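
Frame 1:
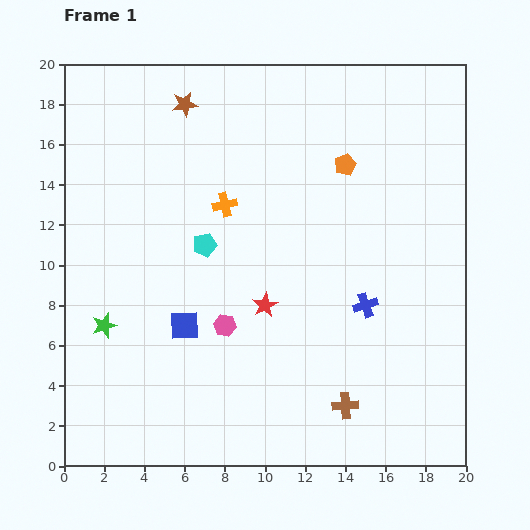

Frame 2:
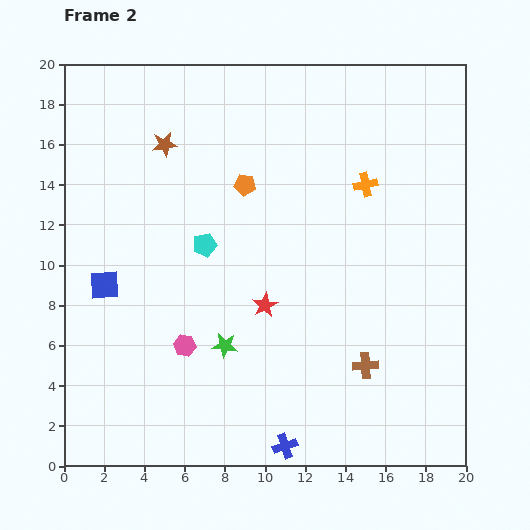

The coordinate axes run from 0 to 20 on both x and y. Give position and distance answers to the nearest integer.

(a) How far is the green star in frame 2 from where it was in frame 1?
6

The green star moved from (2, 7) to (8, 6), a distance of √(6² + 1²) ≈ 6.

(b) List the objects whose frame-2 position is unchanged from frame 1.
the cyan pentagon, the red star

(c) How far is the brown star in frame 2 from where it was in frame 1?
2

The brown star moved from (6, 18) to (5, 16), a distance of √(1² + 2²) ≈ 2.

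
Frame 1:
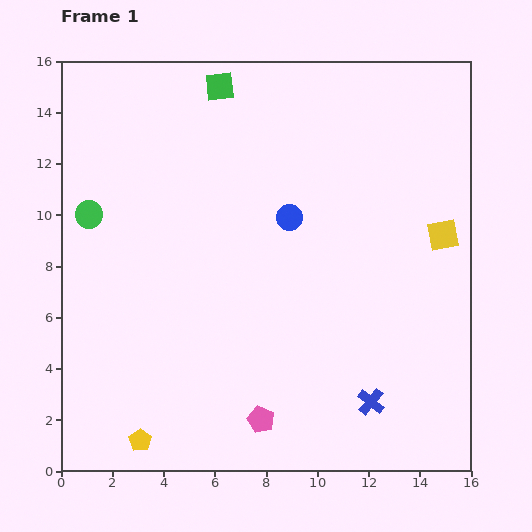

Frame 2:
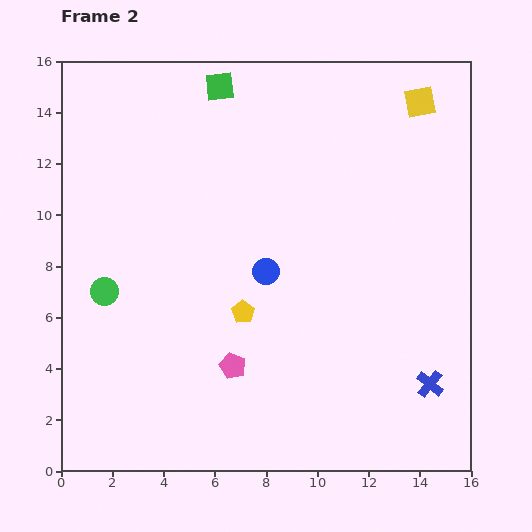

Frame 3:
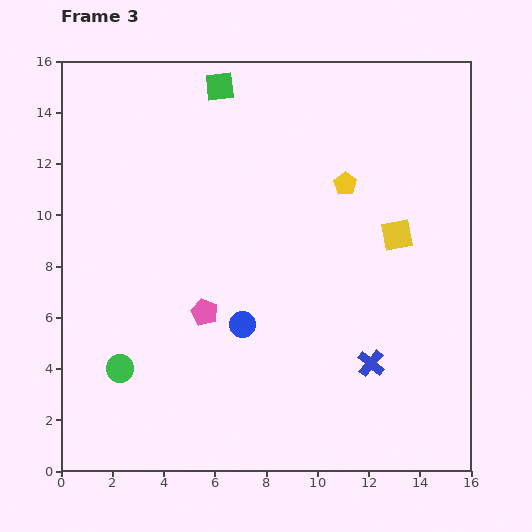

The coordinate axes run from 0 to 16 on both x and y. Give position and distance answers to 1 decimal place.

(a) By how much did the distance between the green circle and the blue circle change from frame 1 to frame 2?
-1.4

Distance in frame 1: 7.8. Distance in frame 2: 6.4.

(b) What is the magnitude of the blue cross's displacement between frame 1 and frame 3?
1.5

The blue cross moved from (12.1, 2.7) to (12.1, 4.2), a distance of √(0.0² + 1.5²) ≈ 1.5.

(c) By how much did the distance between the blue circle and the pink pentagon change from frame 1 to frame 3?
-6.4

Distance in frame 1: 8.0. Distance in frame 3: 1.6.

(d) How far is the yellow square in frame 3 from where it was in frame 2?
5.3

The yellow square moved from (14.0, 14.4) to (13.1, 9.2), a distance of √(0.9² + 5.2²) ≈ 5.3.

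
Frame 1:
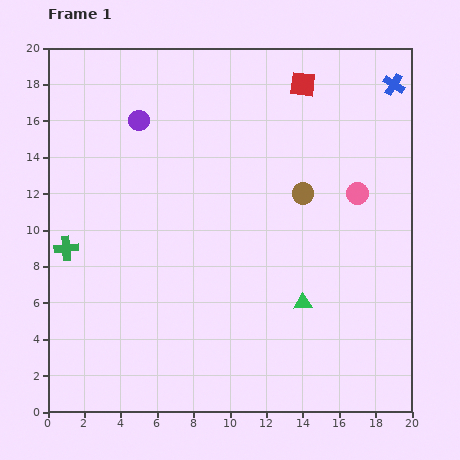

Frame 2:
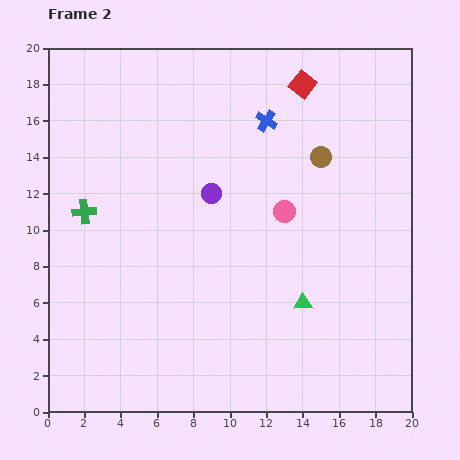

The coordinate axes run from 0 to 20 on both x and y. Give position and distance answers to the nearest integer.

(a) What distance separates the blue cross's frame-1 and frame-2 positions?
7

The blue cross moved from (19, 18) to (12, 16), a distance of √(7² + 2²) ≈ 7.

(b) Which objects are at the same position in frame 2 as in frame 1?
the green triangle, the red square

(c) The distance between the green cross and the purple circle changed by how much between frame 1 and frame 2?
-1

Distance in frame 1: 8. Distance in frame 2: 7.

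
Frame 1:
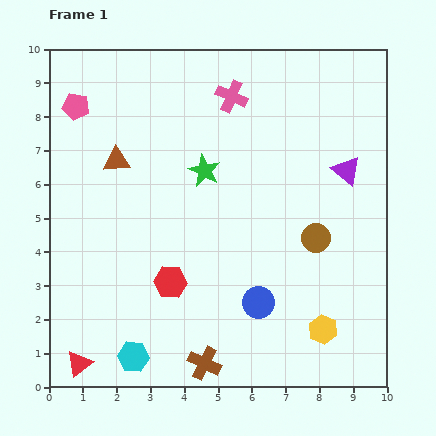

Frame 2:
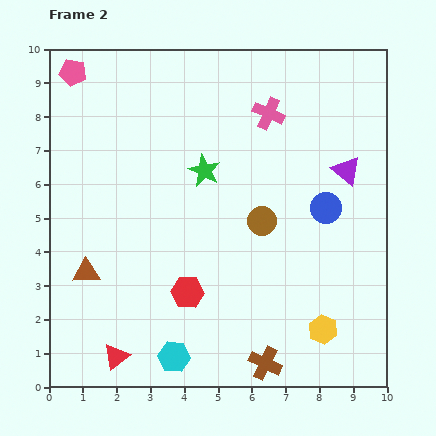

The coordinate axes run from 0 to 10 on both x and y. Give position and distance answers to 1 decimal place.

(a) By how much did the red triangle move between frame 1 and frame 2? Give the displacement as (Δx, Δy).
(1.1, 0.2)

The red triangle was at (0.9, 0.7) in frame 1 and (2.0, 0.9) in frame 2.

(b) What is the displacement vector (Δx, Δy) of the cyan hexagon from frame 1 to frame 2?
(1.2, 0.0)

The cyan hexagon was at (2.5, 0.9) in frame 1 and (3.7, 0.9) in frame 2.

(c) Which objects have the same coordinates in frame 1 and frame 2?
the yellow hexagon, the purple triangle, the green star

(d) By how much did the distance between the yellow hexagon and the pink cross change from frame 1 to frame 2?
-0.8

Distance in frame 1: 7.4. Distance in frame 2: 6.6.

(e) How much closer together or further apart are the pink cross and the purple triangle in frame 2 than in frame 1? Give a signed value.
-1.1

Distance in frame 1: 4.0. Distance in frame 2: 2.9.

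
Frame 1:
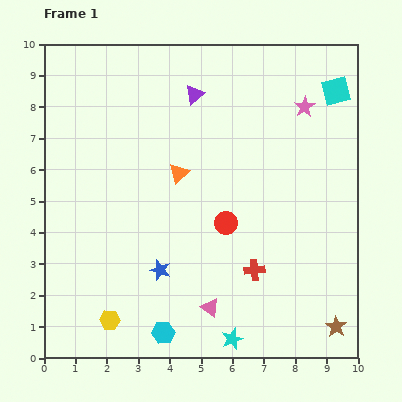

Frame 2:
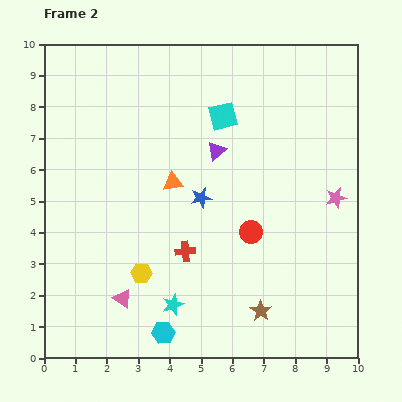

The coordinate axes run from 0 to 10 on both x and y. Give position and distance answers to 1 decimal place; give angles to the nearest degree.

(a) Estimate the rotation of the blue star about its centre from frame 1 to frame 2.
29° counter-clockwise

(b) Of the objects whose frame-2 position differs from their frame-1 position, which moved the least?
the orange triangle

(moved 0.4)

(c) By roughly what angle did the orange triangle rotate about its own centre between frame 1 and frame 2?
37° clockwise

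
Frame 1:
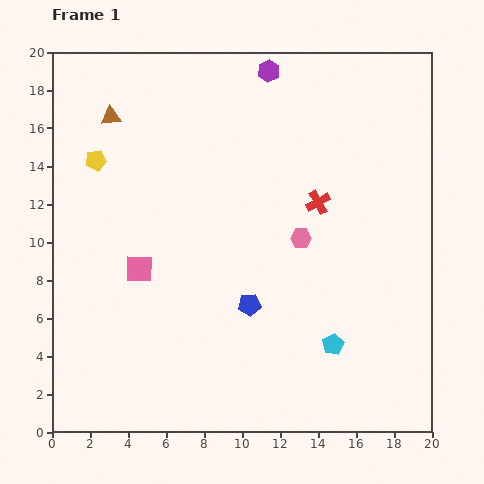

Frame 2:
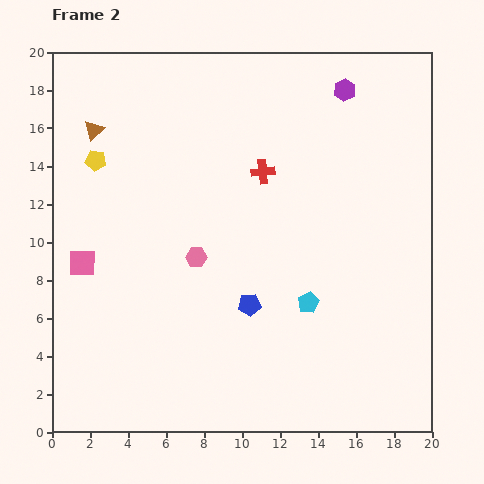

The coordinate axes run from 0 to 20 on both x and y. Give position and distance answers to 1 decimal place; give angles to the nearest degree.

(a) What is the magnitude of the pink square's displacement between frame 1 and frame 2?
3.0

The pink square moved from (4.6, 8.6) to (1.6, 8.9), a distance of √(3.0² + 0.3²) ≈ 3.0.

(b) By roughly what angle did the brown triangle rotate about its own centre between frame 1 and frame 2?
39° counter-clockwise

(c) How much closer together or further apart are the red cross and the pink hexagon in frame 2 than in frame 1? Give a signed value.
+3.6

Distance in frame 1: 2.1. Distance in frame 2: 5.7.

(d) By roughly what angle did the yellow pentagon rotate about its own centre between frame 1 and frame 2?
20° clockwise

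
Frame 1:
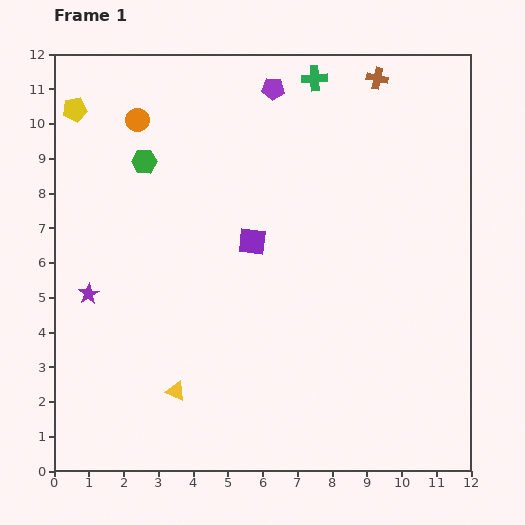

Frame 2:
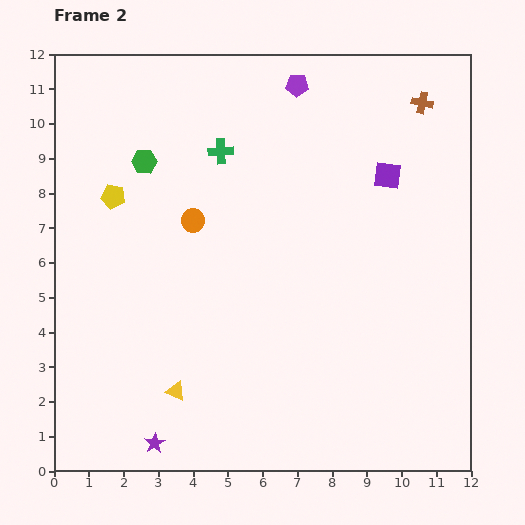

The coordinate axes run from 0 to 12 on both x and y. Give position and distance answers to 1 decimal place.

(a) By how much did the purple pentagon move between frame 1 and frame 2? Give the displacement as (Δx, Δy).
(0.7, 0.1)

The purple pentagon was at (6.3, 11.0) in frame 1 and (7.0, 11.1) in frame 2.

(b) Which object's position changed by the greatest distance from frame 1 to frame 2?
the purple star

(moved 4.7; next 4.3)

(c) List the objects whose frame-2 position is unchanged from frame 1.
the green hexagon, the yellow triangle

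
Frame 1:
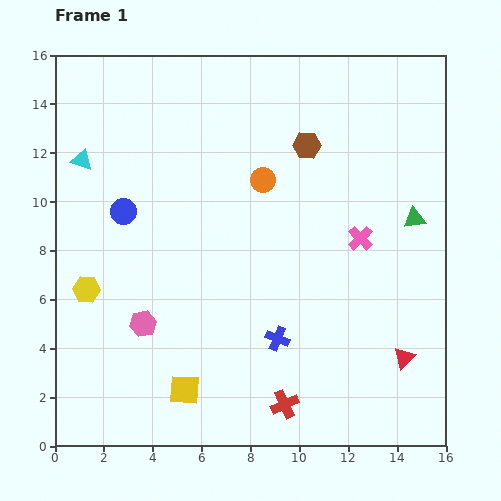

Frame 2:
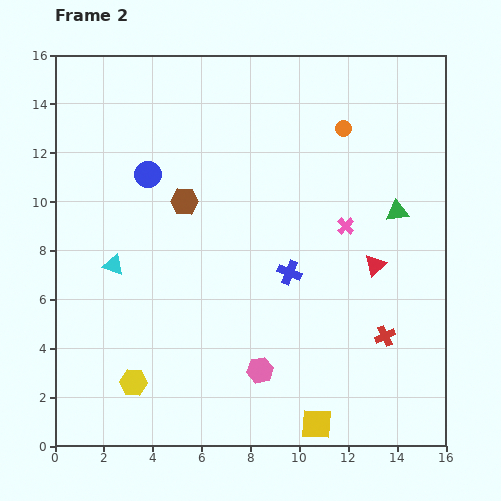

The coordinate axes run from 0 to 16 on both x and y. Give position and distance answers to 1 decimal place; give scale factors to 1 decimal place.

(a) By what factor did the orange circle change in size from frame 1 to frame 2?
0.7×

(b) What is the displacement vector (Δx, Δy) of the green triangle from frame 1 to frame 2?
(-0.7, 0.3)

The green triangle was at (14.7, 9.3) in frame 1 and (14.0, 9.6) in frame 2.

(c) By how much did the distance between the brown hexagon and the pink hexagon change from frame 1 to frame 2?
-2.3

Distance in frame 1: 9.9. Distance in frame 2: 7.6.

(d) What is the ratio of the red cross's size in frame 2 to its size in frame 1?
0.7×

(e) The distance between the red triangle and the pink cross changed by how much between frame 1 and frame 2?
-3.2

Distance in frame 1: 5.2. Distance in frame 2: 2.0.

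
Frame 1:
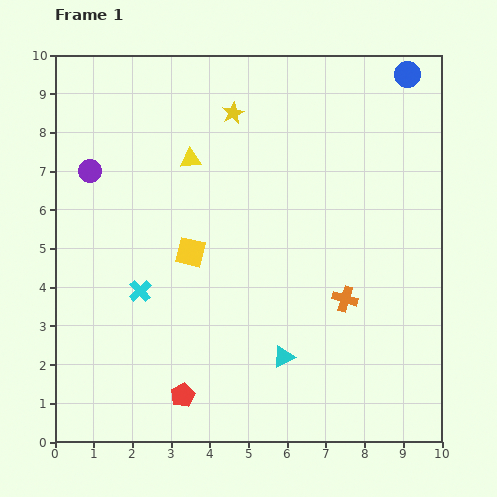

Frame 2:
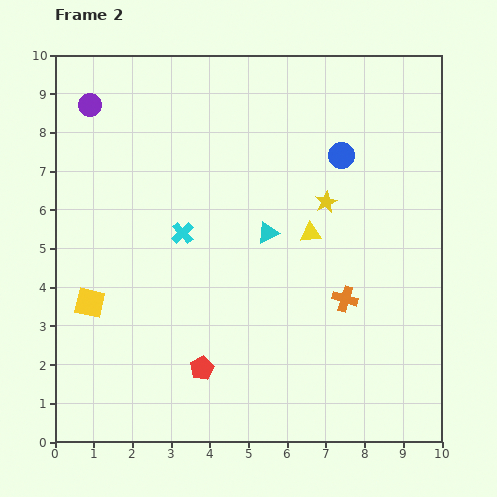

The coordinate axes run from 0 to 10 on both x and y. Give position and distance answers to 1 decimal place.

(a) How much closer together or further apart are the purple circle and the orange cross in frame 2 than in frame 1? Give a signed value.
+0.9

Distance in frame 1: 7.4. Distance in frame 2: 8.3.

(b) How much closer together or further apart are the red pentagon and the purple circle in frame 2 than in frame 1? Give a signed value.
+1.1

Distance in frame 1: 6.3. Distance in frame 2: 7.4.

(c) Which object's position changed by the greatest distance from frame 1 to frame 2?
the yellow triangle

(moved 3.6; next 3.3)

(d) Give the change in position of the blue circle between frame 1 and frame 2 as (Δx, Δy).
(-1.7, -2.1)

The blue circle was at (9.1, 9.5) in frame 1 and (7.4, 7.4) in frame 2.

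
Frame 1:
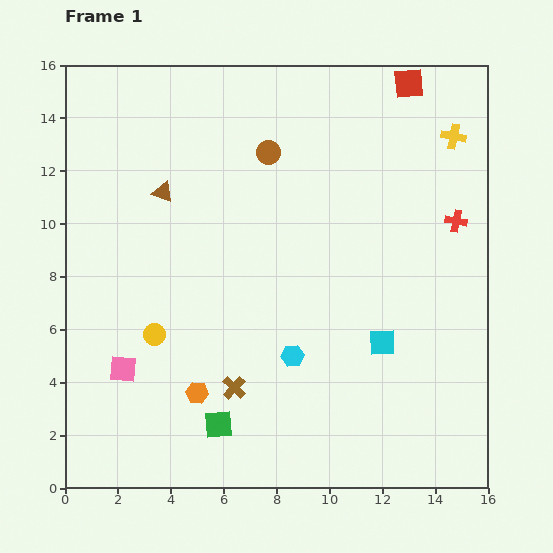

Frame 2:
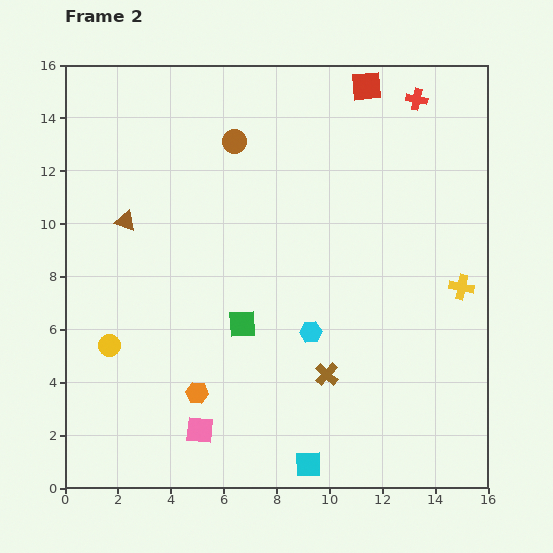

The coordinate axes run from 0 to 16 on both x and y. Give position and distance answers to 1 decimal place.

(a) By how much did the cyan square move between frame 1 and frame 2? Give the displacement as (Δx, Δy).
(-2.8, -4.6)

The cyan square was at (12.0, 5.5) in frame 1 and (9.2, 0.9) in frame 2.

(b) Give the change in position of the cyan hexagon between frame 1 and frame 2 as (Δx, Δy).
(0.7, 0.9)

The cyan hexagon was at (8.6, 5.0) in frame 1 and (9.3, 5.9) in frame 2.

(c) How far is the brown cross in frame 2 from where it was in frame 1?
3.5

The brown cross moved from (6.4, 3.8) to (9.9, 4.3), a distance of √(3.5² + 0.5²) ≈ 3.5.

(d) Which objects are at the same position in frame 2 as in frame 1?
the orange hexagon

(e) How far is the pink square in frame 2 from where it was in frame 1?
3.7

The pink square moved from (2.2, 4.5) to (5.1, 2.2), a distance of √(2.9² + 2.3²) ≈ 3.7.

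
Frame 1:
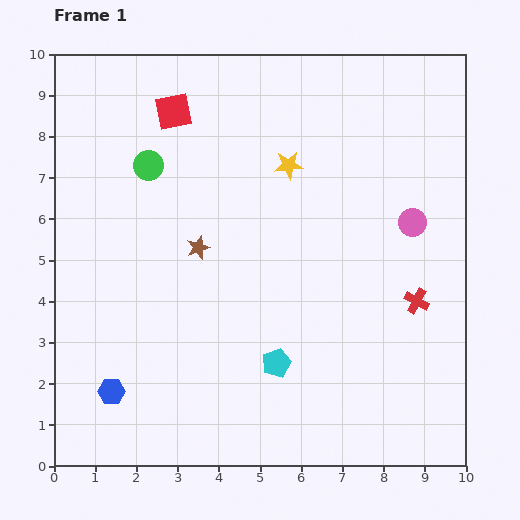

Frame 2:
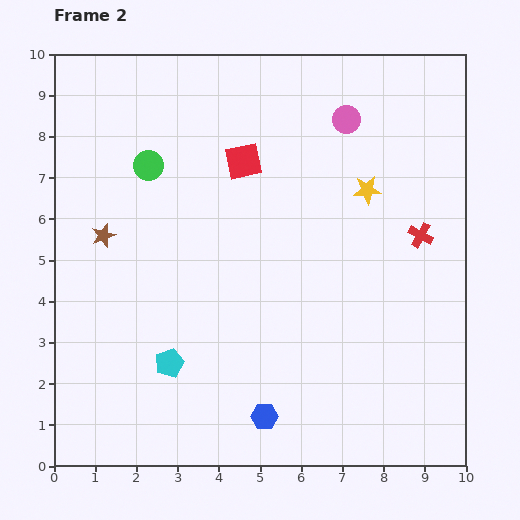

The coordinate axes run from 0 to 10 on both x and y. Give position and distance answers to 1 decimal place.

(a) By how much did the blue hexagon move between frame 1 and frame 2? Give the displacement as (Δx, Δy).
(3.7, -0.6)

The blue hexagon was at (1.4, 1.8) in frame 1 and (5.1, 1.2) in frame 2.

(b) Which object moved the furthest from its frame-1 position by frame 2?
the blue hexagon

(moved 3.7; next 3.0)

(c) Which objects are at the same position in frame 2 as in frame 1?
the green circle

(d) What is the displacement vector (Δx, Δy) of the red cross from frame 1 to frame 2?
(0.1, 1.6)

The red cross was at (8.8, 4.0) in frame 1 and (8.9, 5.6) in frame 2.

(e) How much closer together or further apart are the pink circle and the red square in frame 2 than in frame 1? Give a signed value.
-3.7

Distance in frame 1: 6.4. Distance in frame 2: 2.7.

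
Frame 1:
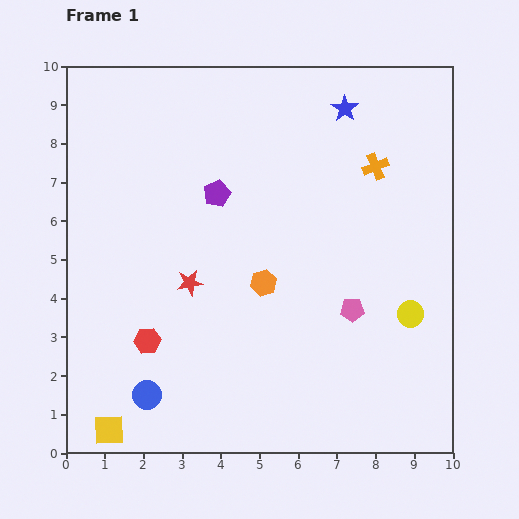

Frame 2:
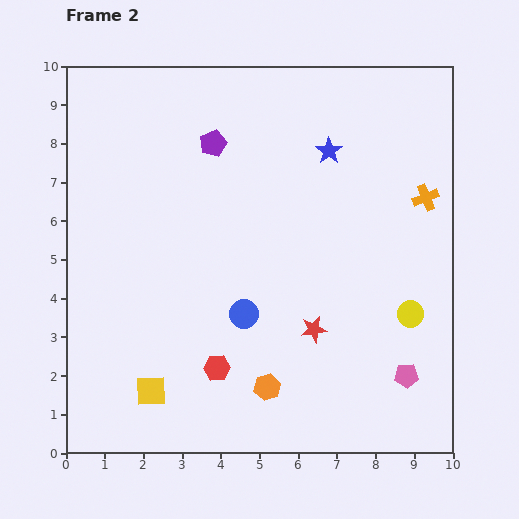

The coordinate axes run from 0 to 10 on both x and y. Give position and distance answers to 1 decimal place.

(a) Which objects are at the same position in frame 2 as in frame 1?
the yellow circle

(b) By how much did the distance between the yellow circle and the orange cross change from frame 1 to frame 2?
-0.9

Distance in frame 1: 3.9. Distance in frame 2: 3.0.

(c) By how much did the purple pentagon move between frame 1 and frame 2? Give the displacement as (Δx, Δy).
(-0.1, 1.3)

The purple pentagon was at (3.9, 6.7) in frame 1 and (3.8, 8.0) in frame 2.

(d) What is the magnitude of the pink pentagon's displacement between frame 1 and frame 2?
2.2

The pink pentagon moved from (7.4, 3.7) to (8.8, 2.0), a distance of √(1.4² + 1.7²) ≈ 2.2.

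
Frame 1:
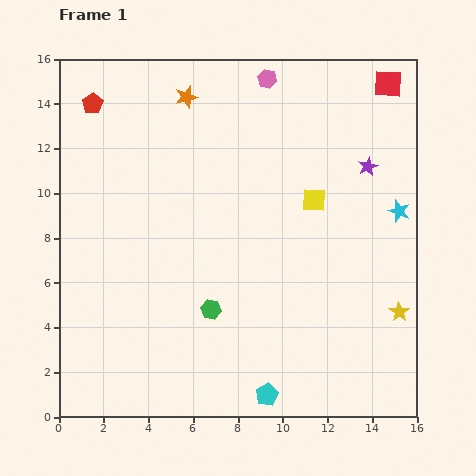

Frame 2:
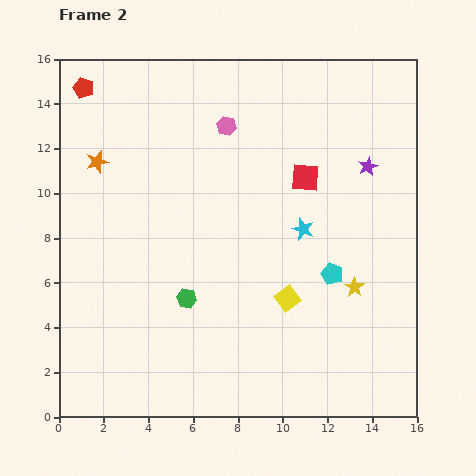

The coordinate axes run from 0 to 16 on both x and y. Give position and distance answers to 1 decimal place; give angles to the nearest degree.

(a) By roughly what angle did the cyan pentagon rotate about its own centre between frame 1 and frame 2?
23° counter-clockwise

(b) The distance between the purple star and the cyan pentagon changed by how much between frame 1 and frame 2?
-6.0

Distance in frame 1: 11.1. Distance in frame 2: 5.1.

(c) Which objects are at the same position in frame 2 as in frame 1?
the purple star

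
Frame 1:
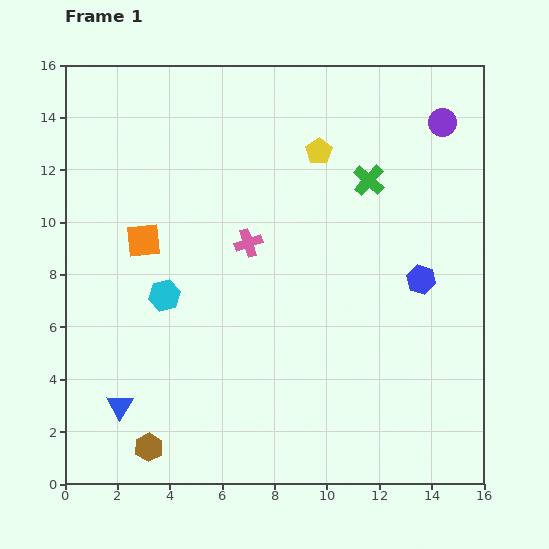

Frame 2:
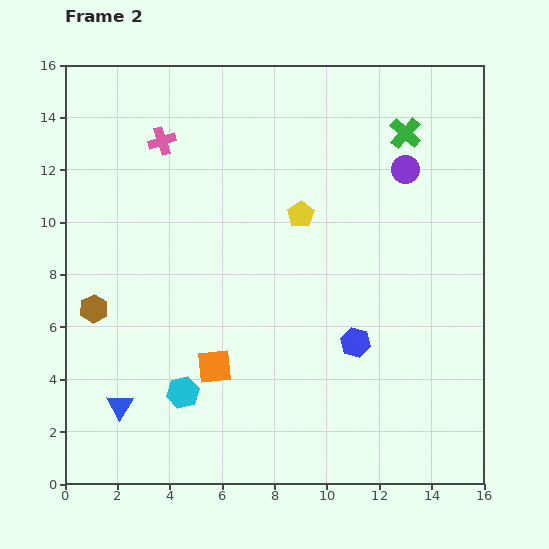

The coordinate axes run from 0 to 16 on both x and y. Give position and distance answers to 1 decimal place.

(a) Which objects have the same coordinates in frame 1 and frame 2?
the blue triangle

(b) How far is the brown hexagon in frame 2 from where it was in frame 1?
5.7

The brown hexagon moved from (3.2, 1.4) to (1.1, 6.7), a distance of √(2.1² + 5.3²) ≈ 5.7.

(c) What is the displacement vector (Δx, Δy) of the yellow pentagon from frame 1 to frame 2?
(-0.7, -2.4)

The yellow pentagon was at (9.7, 12.7) in frame 1 and (9.0, 10.3) in frame 2.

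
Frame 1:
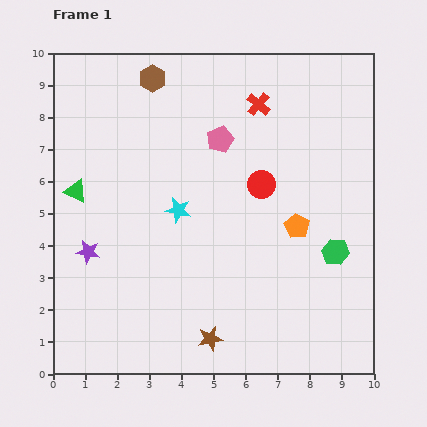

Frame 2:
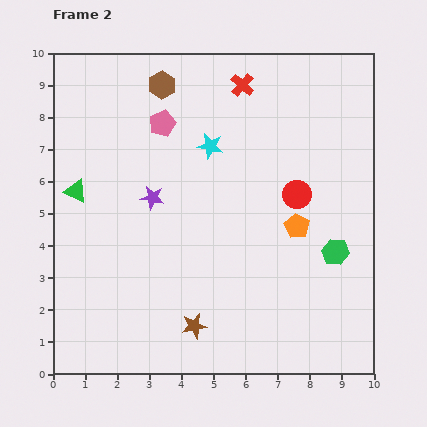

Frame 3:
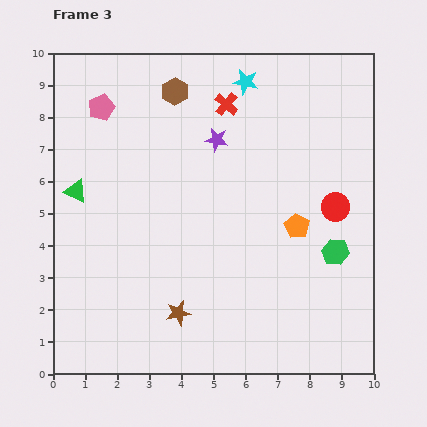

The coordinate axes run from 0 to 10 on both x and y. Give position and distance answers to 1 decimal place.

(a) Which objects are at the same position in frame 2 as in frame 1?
the green triangle, the green hexagon, the orange pentagon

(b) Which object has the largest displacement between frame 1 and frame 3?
the purple star

(moved 5.3; next 4.5)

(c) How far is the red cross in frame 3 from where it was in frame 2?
0.8

The red cross moved from (5.9, 9.0) to (5.4, 8.4), a distance of √(0.5² + 0.6²) ≈ 0.8.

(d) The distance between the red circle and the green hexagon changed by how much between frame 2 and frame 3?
-0.8

Distance in frame 2: 2.2. Distance in frame 3: 1.4.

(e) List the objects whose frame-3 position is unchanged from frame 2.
the green triangle, the green hexagon, the orange pentagon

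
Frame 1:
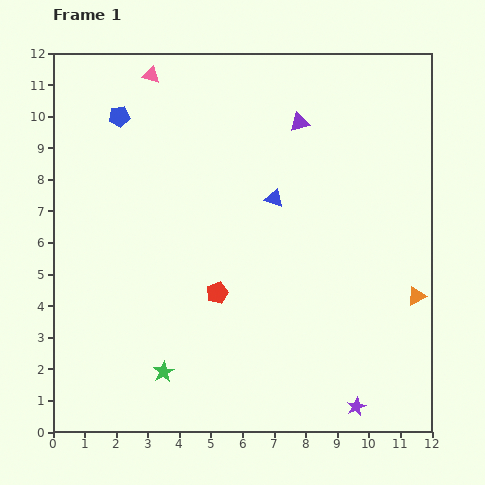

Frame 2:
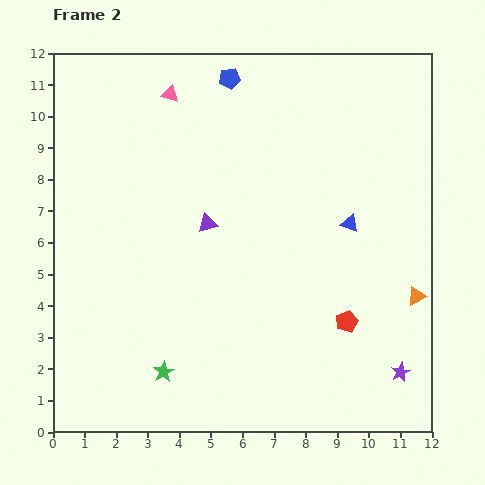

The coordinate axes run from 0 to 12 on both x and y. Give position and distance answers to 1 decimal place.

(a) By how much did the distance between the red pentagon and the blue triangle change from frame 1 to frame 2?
-0.4

Distance in frame 1: 3.5. Distance in frame 2: 3.1.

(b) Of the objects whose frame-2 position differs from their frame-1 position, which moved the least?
the pink triangle

(moved 0.8)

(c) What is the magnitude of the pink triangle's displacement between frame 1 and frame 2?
0.8

The pink triangle moved from (3.1, 11.3) to (3.7, 10.7), a distance of √(0.6² + 0.6²) ≈ 0.8.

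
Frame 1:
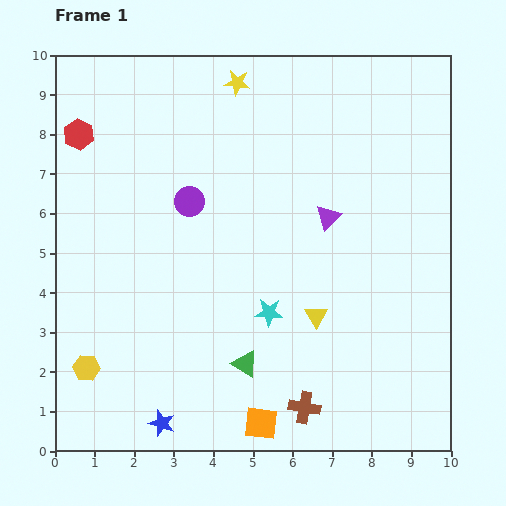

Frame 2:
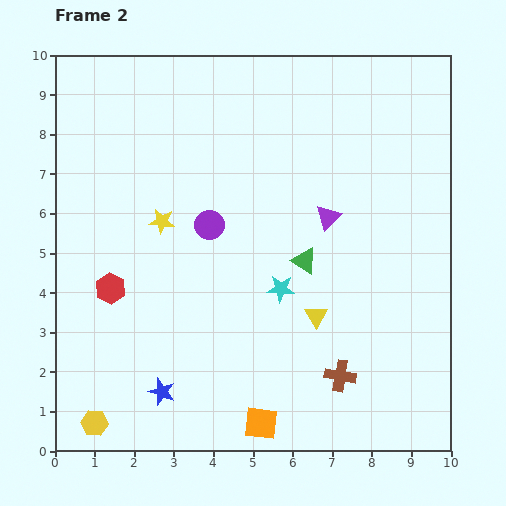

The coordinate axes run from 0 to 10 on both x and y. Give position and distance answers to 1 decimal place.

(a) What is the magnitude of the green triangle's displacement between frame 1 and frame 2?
3.0

The green triangle moved from (4.8, 2.2) to (6.3, 4.8), a distance of √(1.5² + 2.6²) ≈ 3.0.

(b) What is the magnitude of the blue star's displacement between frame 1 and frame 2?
0.8

The blue star moved from (2.7, 0.7) to (2.7, 1.5), a distance of √(0.0² + 0.8²) ≈ 0.8.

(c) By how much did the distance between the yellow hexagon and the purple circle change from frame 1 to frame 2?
+0.9

Distance in frame 1: 4.9. Distance in frame 2: 5.8.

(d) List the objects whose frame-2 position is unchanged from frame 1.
the orange square, the yellow triangle, the purple triangle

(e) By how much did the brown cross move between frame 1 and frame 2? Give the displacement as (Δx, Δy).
(0.9, 0.8)

The brown cross was at (6.3, 1.1) in frame 1 and (7.2, 1.9) in frame 2.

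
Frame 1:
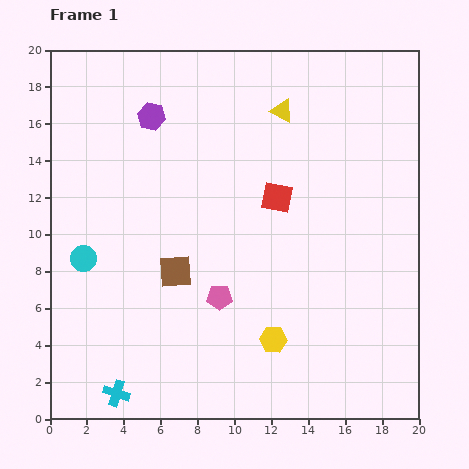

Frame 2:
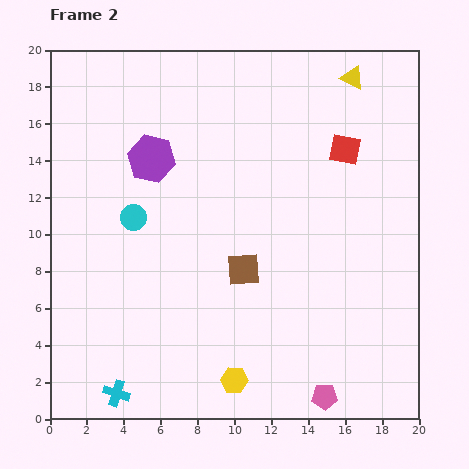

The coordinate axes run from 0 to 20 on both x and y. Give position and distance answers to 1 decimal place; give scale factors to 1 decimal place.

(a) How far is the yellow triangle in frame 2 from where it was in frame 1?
4.2

The yellow triangle moved from (12.6, 16.7) to (16.4, 18.5), a distance of √(3.8² + 1.8²) ≈ 4.2.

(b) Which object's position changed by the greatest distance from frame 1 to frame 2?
the pink pentagon

(moved 7.9; next 4.5)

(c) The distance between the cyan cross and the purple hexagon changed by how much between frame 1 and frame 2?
-2.3

Distance in frame 1: 15.1. Distance in frame 2: 12.8.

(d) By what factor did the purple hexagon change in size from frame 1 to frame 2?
1.7×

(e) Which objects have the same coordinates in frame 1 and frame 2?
the cyan cross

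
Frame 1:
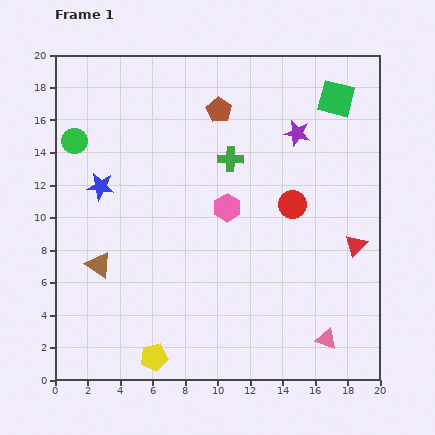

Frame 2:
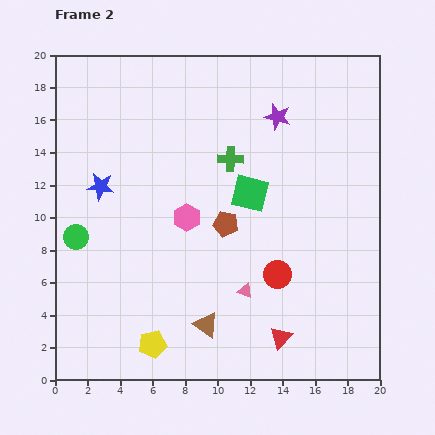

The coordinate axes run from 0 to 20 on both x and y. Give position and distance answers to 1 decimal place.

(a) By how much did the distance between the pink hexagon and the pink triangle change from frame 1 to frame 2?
-4.3

Distance in frame 1: 10.1. Distance in frame 2: 5.8.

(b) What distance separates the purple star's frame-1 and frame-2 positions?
1.6

The purple star moved from (14.9, 15.2) to (13.7, 16.2), a distance of √(1.2² + 1.0²) ≈ 1.6.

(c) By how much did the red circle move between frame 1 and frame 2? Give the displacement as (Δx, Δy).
(-0.9, -4.3)

The red circle was at (14.6, 10.8) in frame 1 and (13.7, 6.5) in frame 2.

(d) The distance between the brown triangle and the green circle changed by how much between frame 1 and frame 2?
+2.0

Distance in frame 1: 7.7. Distance in frame 2: 9.7.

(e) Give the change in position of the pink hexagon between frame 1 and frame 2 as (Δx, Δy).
(-2.5, -0.6)

The pink hexagon was at (10.6, 10.6) in frame 1 and (8.1, 10.0) in frame 2.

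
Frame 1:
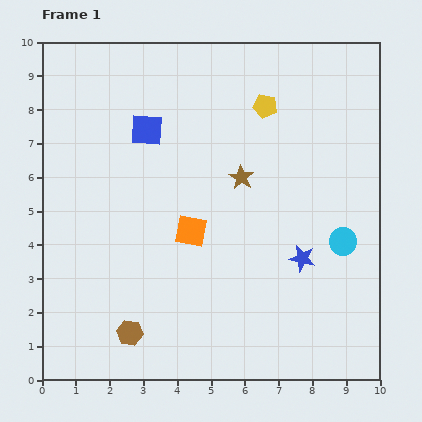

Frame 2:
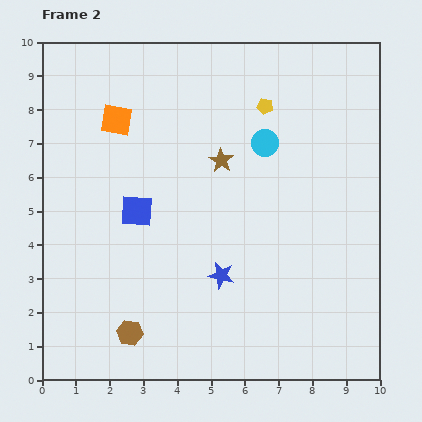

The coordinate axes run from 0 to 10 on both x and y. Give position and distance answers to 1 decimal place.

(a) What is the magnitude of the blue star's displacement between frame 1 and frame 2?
2.5

The blue star moved from (7.7, 3.6) to (5.3, 3.1), a distance of √(2.4² + 0.5²) ≈ 2.5.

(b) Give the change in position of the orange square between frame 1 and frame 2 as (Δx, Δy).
(-2.2, 3.3)

The orange square was at (4.4, 4.4) in frame 1 and (2.2, 7.7) in frame 2.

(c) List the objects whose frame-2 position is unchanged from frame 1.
the brown hexagon, the yellow pentagon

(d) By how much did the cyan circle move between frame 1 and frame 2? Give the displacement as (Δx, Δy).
(-2.3, 2.9)

The cyan circle was at (8.9, 4.1) in frame 1 and (6.6, 7.0) in frame 2.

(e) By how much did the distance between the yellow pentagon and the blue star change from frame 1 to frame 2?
+0.6

Distance in frame 1: 4.6. Distance in frame 2: 5.2.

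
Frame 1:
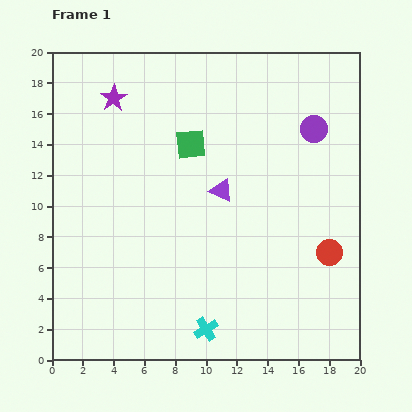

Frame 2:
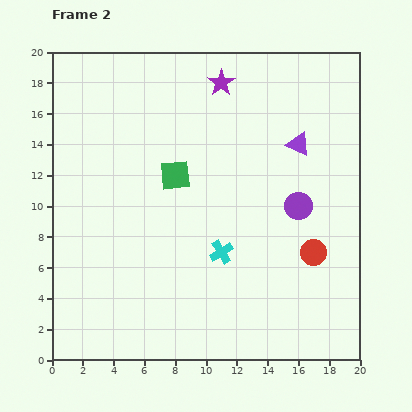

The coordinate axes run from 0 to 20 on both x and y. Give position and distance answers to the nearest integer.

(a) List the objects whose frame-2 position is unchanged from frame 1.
none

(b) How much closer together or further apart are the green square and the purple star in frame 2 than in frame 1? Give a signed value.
+1

Distance in frame 1: 6. Distance in frame 2: 7.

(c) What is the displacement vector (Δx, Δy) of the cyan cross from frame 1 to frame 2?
(1, 5)

The cyan cross was at (10, 2) in frame 1 and (11, 7) in frame 2.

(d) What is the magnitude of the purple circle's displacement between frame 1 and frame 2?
5

The purple circle moved from (17, 15) to (16, 10), a distance of √(1² + 5²) ≈ 5.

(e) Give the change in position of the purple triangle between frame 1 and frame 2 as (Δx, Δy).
(5, 3)

The purple triangle was at (11, 11) in frame 1 and (16, 14) in frame 2.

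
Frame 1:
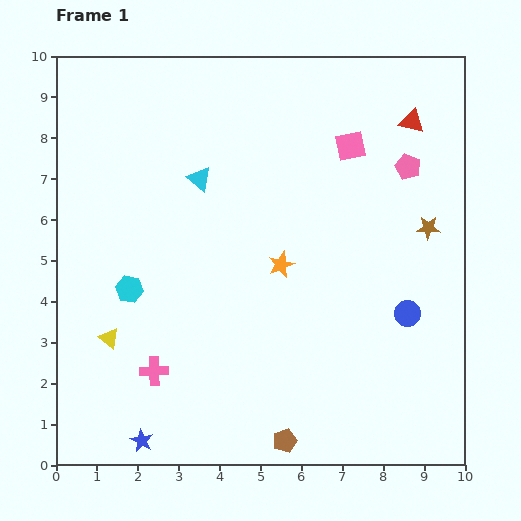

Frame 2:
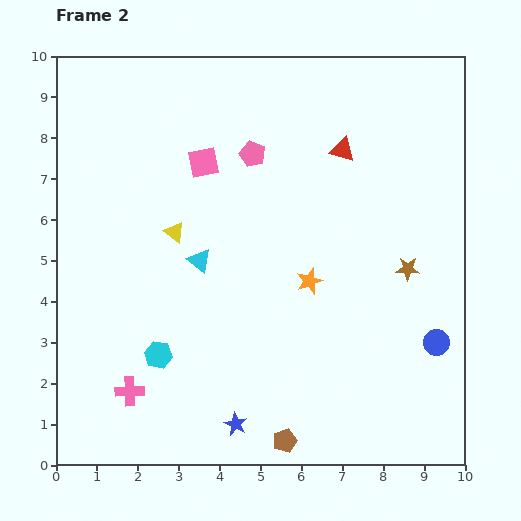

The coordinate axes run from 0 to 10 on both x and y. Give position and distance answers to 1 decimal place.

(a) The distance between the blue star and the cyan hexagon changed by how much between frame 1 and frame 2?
-1.2

Distance in frame 1: 3.7. Distance in frame 2: 2.5.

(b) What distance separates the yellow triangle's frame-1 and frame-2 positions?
3.1

The yellow triangle moved from (1.3, 3.1) to (2.9, 5.7), a distance of √(1.6² + 2.6²) ≈ 3.1.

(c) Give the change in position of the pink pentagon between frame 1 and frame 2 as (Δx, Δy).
(-3.8, 0.3)

The pink pentagon was at (8.6, 7.3) in frame 1 and (4.8, 7.6) in frame 2.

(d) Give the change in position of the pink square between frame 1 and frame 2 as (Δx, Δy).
(-3.6, -0.4)

The pink square was at (7.2, 7.8) in frame 1 and (3.6, 7.4) in frame 2.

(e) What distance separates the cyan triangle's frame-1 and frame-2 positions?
2.0

The cyan triangle moved from (3.5, 7.0) to (3.5, 5.0), a distance of √(0.0² + 2.0²) ≈ 2.0.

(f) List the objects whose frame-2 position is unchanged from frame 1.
the brown pentagon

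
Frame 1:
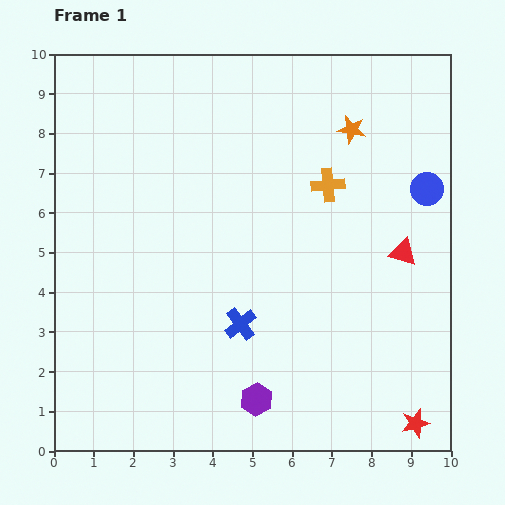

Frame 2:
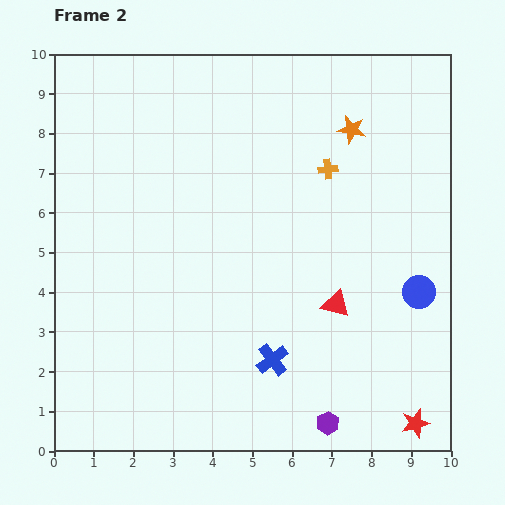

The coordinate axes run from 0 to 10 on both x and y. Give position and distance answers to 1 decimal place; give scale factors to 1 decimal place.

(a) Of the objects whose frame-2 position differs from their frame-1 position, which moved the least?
the orange cross

(moved 0.4)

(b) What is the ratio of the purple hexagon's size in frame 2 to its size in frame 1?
0.7×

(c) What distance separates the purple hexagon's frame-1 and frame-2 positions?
1.9

The purple hexagon moved from (5.1, 1.3) to (6.9, 0.7), a distance of √(1.8² + 0.6²) ≈ 1.9.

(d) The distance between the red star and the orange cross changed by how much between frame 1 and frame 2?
+0.4

Distance in frame 1: 6.4. Distance in frame 2: 6.8.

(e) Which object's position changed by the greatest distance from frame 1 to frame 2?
the blue circle

(moved 2.6; next 2.1)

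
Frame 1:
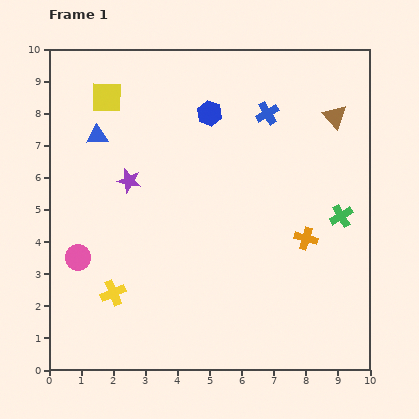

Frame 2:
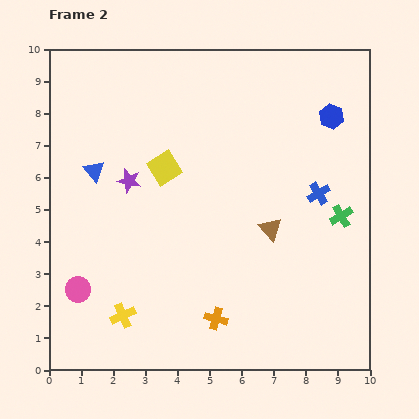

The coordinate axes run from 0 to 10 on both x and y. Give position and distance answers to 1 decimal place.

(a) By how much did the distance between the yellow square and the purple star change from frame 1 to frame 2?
-1.5

Distance in frame 1: 2.7. Distance in frame 2: 1.2.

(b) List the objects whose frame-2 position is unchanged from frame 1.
the purple star, the green cross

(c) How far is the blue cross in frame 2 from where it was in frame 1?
3.0

The blue cross moved from (6.8, 8.0) to (8.4, 5.5), a distance of √(1.6² + 2.5²) ≈ 3.0.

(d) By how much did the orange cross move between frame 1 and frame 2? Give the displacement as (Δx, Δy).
(-2.8, -2.5)

The orange cross was at (8.0, 4.1) in frame 1 and (5.2, 1.6) in frame 2.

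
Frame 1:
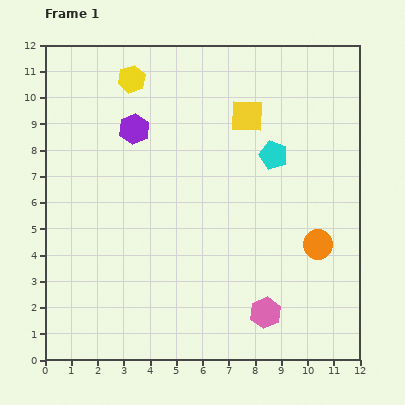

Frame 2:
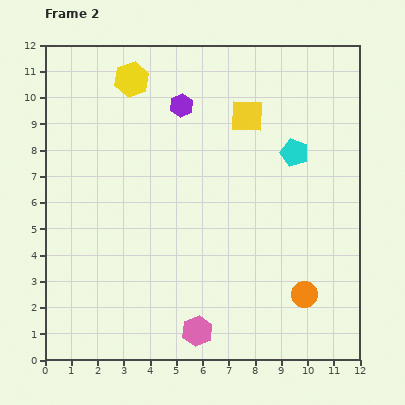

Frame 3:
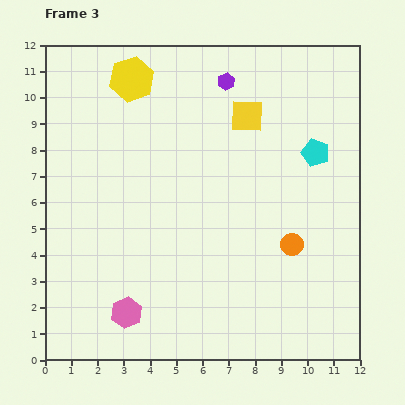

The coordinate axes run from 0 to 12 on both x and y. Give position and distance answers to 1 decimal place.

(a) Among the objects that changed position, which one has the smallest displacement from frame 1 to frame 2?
the cyan pentagon

(moved 0.8)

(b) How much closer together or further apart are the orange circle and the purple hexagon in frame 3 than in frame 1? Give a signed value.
-1.6

Distance in frame 1: 8.3. Distance in frame 3: 6.7.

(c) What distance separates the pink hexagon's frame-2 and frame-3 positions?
2.8

The pink hexagon moved from (5.8, 1.1) to (3.1, 1.8), a distance of √(2.7² + 0.7²) ≈ 2.8.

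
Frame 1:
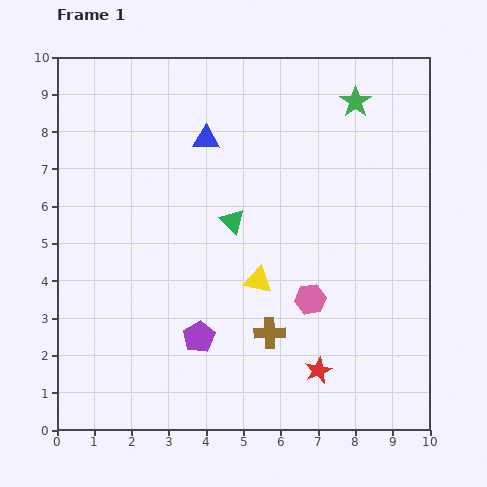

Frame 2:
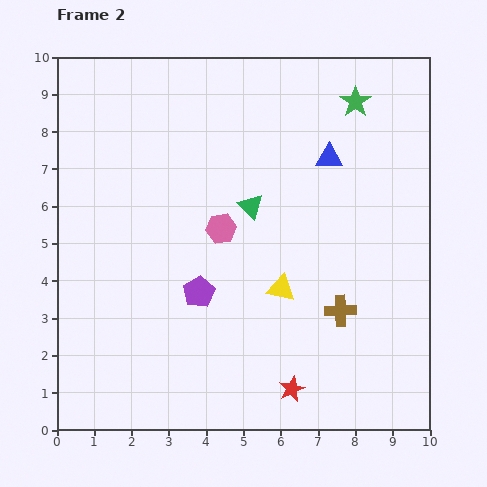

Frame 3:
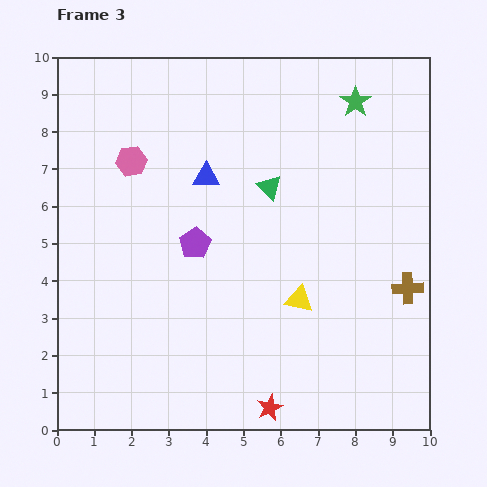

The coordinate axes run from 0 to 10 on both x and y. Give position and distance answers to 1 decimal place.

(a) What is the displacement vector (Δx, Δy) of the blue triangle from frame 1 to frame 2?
(3.3, -0.5)

The blue triangle was at (4.0, 7.8) in frame 1 and (7.3, 7.3) in frame 2.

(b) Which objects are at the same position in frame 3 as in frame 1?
the green star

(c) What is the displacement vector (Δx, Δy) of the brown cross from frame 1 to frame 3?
(3.7, 1.2)

The brown cross was at (5.7, 2.6) in frame 1 and (9.4, 3.8) in frame 3.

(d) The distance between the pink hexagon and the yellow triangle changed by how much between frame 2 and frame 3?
+3.5

Distance in frame 2: 2.3. Distance in frame 3: 5.8.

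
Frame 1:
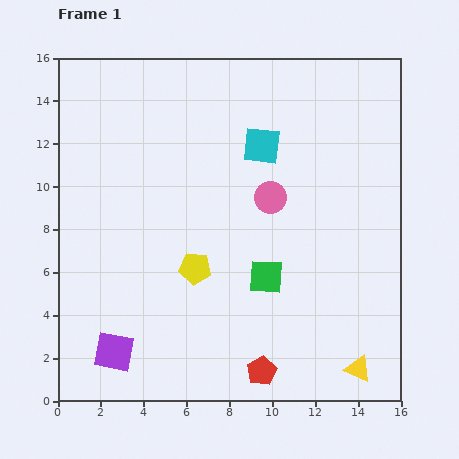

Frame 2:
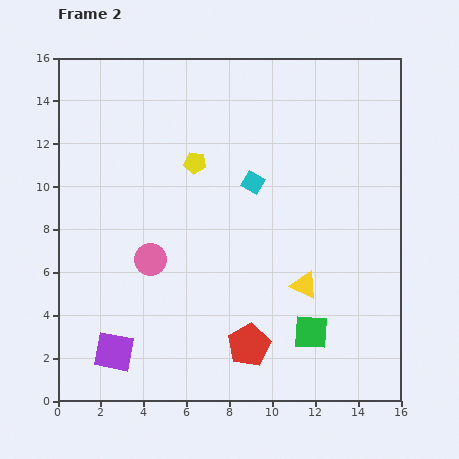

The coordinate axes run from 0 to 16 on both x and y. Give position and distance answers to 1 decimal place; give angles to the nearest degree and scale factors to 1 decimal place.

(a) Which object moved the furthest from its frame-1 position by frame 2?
the pink circle

(moved 6.3; next 4.9)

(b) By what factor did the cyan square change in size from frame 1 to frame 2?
0.6×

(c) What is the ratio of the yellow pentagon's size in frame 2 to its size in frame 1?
0.7×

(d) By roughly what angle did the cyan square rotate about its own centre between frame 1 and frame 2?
24° clockwise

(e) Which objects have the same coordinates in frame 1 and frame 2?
the purple square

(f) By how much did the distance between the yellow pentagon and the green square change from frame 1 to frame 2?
+6.3

Distance in frame 1: 3.3. Distance in frame 2: 9.6.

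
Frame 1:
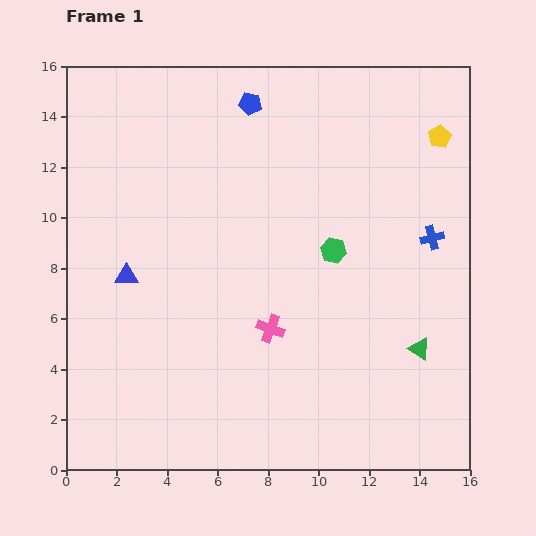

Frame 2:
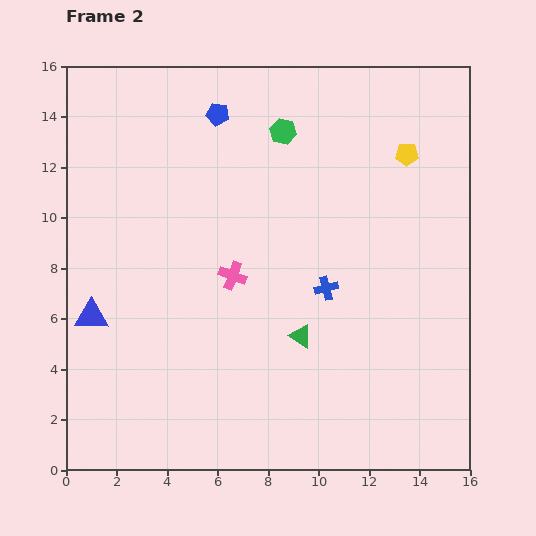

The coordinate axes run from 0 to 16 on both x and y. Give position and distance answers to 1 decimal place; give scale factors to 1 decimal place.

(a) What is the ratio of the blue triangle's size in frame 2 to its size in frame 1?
1.5×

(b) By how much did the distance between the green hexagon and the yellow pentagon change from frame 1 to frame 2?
-1.2

Distance in frame 1: 6.2. Distance in frame 2: 5.0.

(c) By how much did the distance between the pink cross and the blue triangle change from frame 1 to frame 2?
-0.3

Distance in frame 1: 6.1. Distance in frame 2: 5.8.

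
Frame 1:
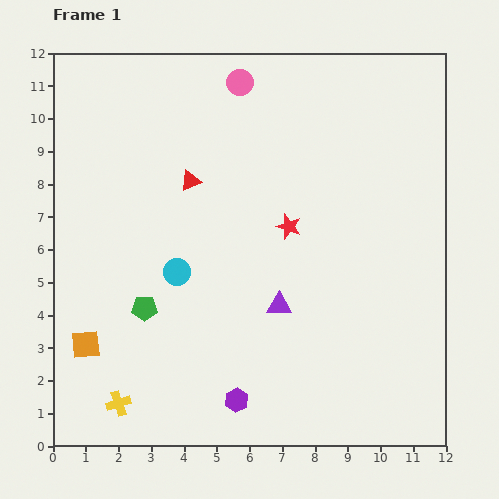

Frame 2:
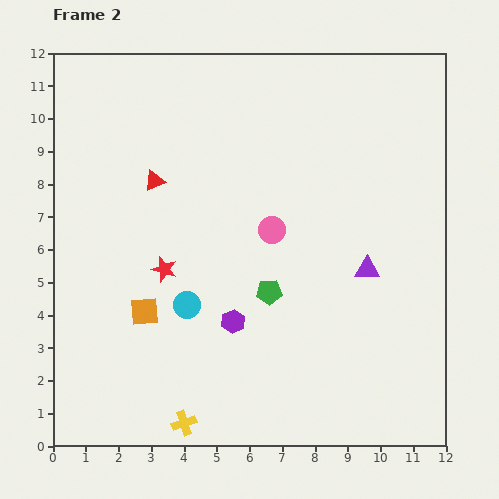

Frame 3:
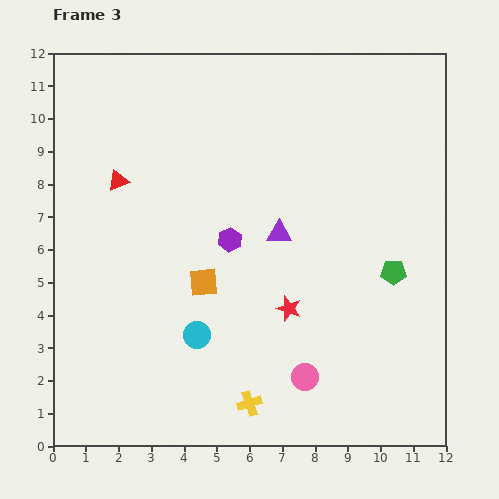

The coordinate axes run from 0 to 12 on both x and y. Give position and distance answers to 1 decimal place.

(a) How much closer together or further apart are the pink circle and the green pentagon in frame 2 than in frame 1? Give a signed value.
-5.6

Distance in frame 1: 7.5. Distance in frame 2: 1.9.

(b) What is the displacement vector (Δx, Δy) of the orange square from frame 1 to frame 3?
(3.6, 1.9)

The orange square was at (1.0, 3.1) in frame 1 and (4.6, 5.0) in frame 3.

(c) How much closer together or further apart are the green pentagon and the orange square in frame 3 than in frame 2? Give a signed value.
+2.0

Distance in frame 2: 3.8. Distance in frame 3: 5.8.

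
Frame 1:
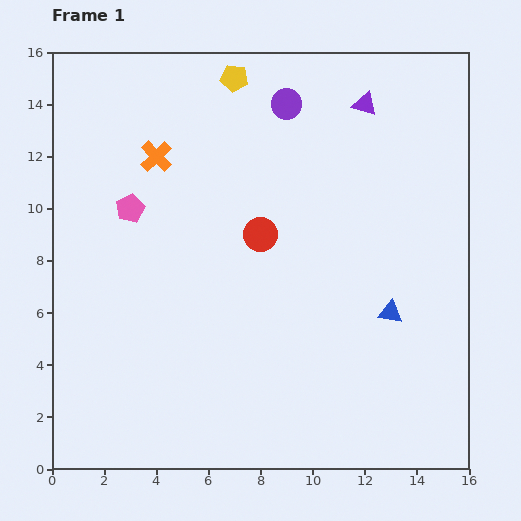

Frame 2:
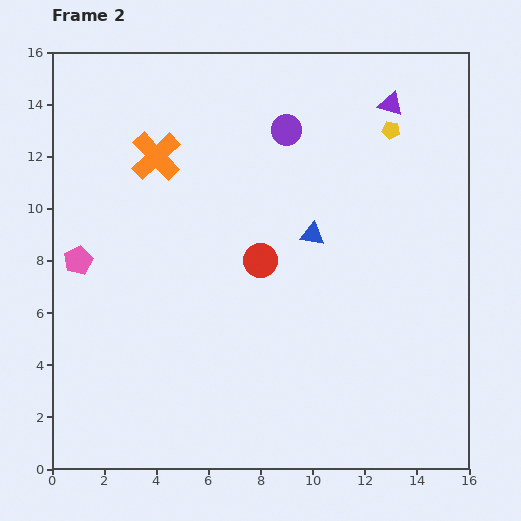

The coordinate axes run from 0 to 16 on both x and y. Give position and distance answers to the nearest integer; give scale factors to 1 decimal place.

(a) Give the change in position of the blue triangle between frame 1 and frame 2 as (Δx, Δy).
(-3, 3)

The blue triangle was at (13, 6) in frame 1 and (10, 9) in frame 2.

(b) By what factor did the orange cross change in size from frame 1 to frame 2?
1.6×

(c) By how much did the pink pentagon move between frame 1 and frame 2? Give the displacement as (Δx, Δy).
(-2, -2)

The pink pentagon was at (3, 10) in frame 1 and (1, 8) in frame 2.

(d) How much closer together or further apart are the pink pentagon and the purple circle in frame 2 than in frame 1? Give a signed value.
+2

Distance in frame 1: 7. Distance in frame 2: 9.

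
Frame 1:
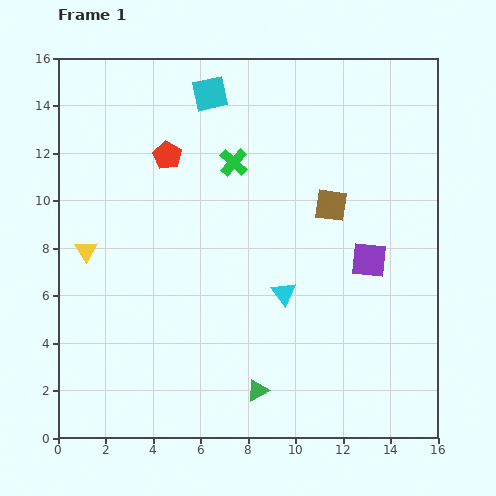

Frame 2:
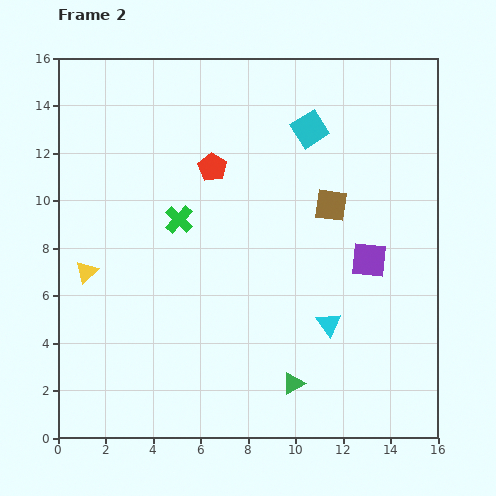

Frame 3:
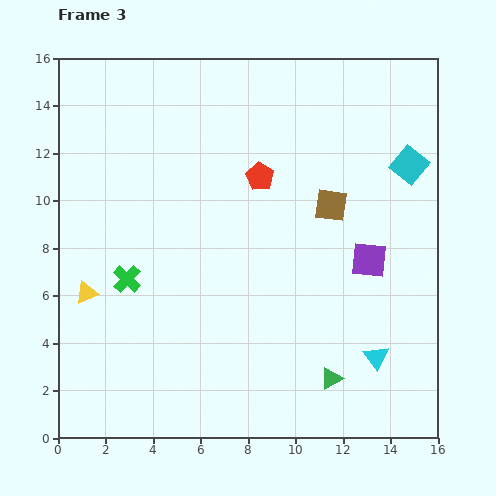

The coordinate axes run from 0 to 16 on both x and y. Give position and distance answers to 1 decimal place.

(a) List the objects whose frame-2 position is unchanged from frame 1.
the brown square, the purple square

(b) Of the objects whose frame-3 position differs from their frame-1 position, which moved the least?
the yellow triangle

(moved 1.8)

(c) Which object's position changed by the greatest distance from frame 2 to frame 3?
the cyan square

(moved 4.5; next 3.3)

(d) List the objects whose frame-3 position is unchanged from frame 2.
the brown square, the purple square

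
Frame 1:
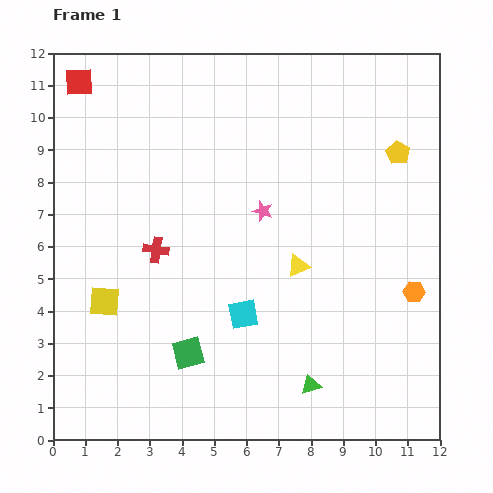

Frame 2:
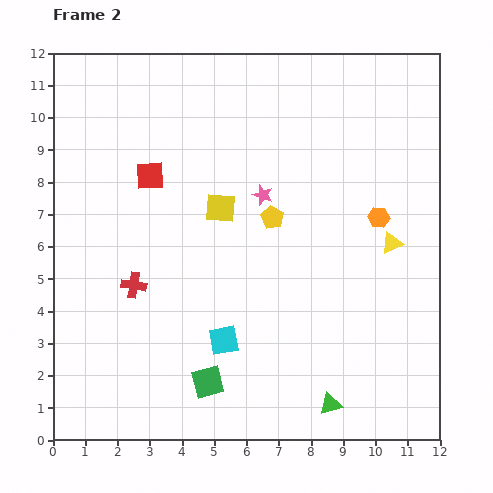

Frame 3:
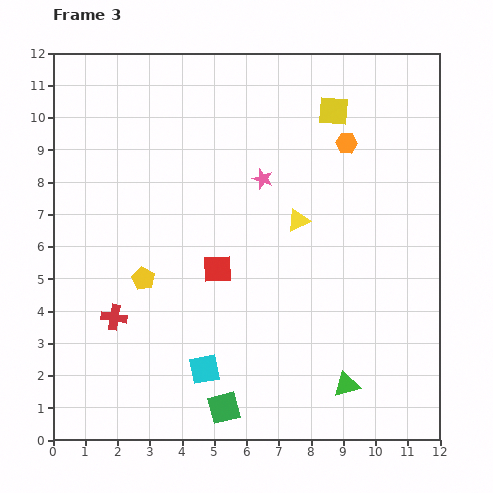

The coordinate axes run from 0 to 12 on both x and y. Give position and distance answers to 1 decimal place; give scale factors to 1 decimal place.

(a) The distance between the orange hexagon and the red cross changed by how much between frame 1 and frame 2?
-0.2

Distance in frame 1: 8.1. Distance in frame 2: 7.9.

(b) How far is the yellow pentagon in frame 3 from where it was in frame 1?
8.8

The yellow pentagon moved from (10.7, 8.9) to (2.8, 5.0), a distance of √(7.9² + 3.9²) ≈ 8.8.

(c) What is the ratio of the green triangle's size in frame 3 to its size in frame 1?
1.3×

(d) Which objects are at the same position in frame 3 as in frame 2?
none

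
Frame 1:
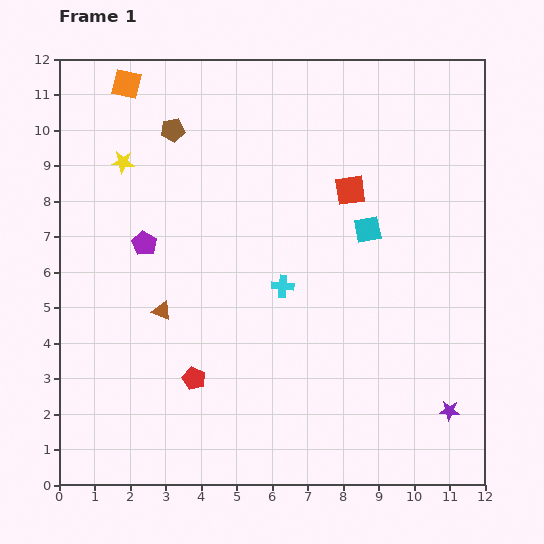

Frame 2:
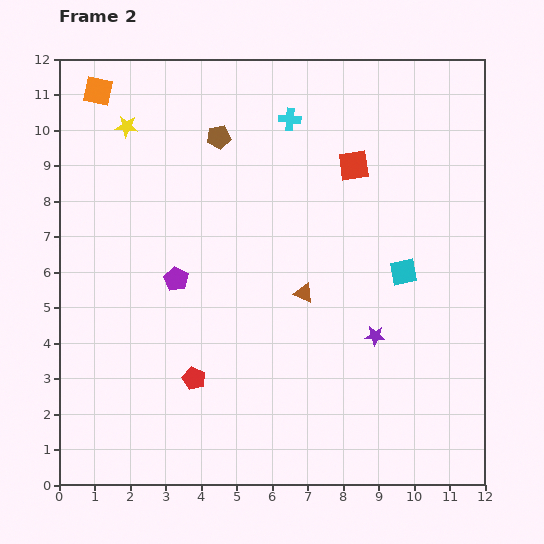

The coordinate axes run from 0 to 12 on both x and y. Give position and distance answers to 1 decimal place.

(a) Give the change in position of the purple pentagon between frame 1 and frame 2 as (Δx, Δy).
(0.9, -1.0)

The purple pentagon was at (2.4, 6.8) in frame 1 and (3.3, 5.8) in frame 2.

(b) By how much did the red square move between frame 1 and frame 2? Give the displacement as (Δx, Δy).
(0.1, 0.7)

The red square was at (8.2, 8.3) in frame 1 and (8.3, 9.0) in frame 2.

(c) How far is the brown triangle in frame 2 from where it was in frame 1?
4.0

The brown triangle moved from (2.9, 4.9) to (6.9, 5.4), a distance of √(4.0² + 0.5²) ≈ 4.0.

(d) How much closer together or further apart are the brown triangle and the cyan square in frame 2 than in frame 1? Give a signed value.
-3.3

Distance in frame 1: 6.2. Distance in frame 2: 2.9.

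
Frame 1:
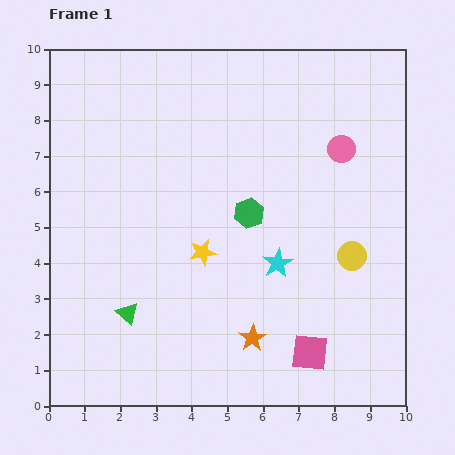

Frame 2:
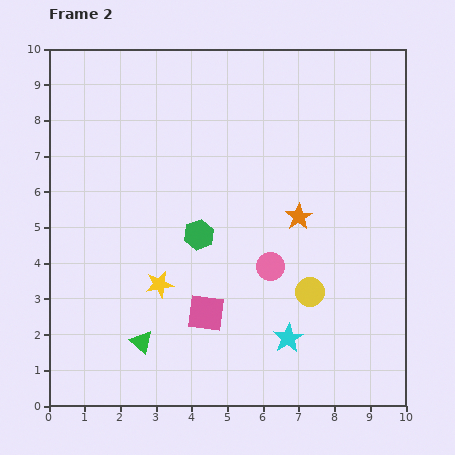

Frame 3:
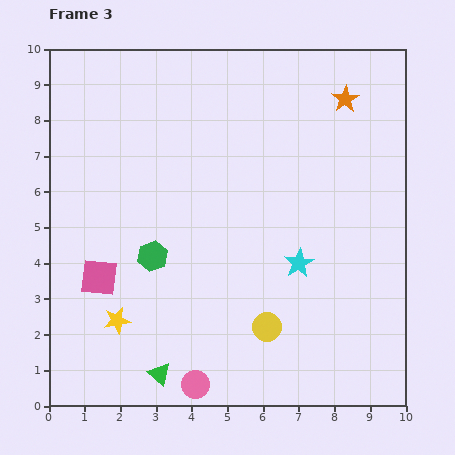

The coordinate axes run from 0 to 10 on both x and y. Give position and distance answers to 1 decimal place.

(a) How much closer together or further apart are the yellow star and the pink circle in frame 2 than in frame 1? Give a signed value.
-1.8

Distance in frame 1: 4.9. Distance in frame 2: 3.1.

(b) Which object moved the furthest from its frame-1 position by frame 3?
the pink circle

(moved 7.8; next 7.2)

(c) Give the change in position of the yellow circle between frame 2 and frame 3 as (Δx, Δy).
(-1.2, -1.0)

The yellow circle was at (7.3, 3.2) in frame 2 and (6.1, 2.2) in frame 3.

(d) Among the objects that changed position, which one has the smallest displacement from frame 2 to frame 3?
the green triangle

(moved 1.0)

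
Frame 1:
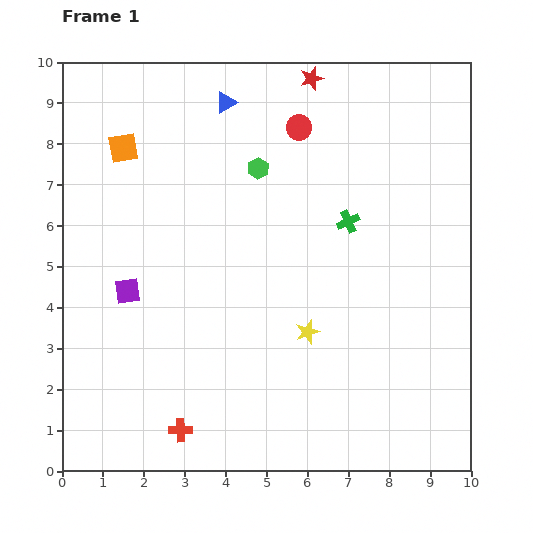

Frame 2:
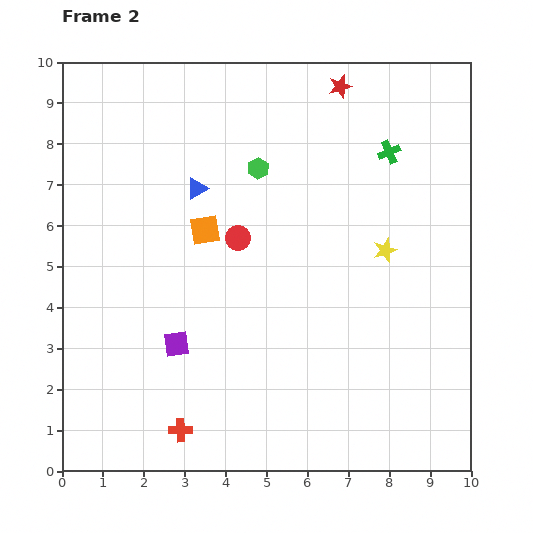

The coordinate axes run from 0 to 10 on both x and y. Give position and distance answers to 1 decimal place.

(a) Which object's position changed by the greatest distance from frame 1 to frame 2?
the red circle

(moved 3.1; next 2.8)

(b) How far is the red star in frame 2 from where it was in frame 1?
0.7

The red star moved from (6.1, 9.6) to (6.8, 9.4), a distance of √(0.7² + 0.2²) ≈ 0.7.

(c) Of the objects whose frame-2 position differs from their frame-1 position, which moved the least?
the red star

(moved 0.7)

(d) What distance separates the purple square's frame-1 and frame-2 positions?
1.8

The purple square moved from (1.6, 4.4) to (2.8, 3.1), a distance of √(1.2² + 1.3²) ≈ 1.8.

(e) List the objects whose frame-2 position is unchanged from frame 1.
the red cross, the green hexagon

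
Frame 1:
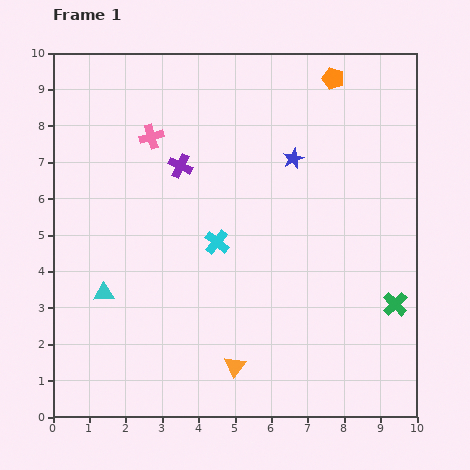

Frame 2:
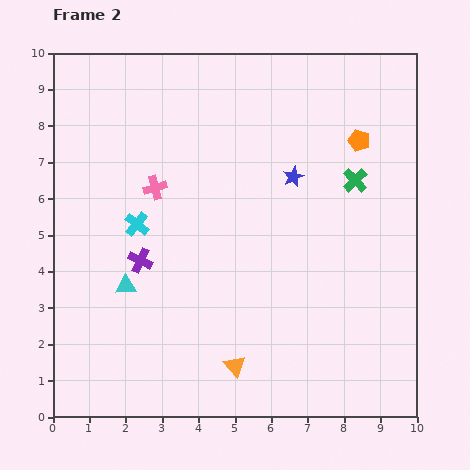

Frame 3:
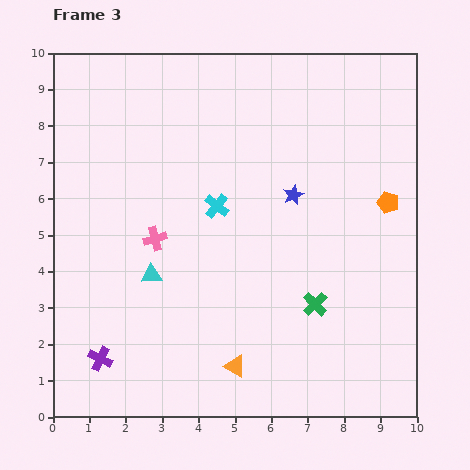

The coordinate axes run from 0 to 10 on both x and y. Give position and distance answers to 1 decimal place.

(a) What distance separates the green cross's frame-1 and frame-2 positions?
3.6

The green cross moved from (9.4, 3.1) to (8.3, 6.5), a distance of √(1.1² + 3.4²) ≈ 3.6.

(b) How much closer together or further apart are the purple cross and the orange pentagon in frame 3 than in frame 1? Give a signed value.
+4.2

Distance in frame 1: 4.8. Distance in frame 3: 9.0.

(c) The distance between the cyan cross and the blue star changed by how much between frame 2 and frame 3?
-2.4

Distance in frame 2: 4.5. Distance in frame 3: 2.1.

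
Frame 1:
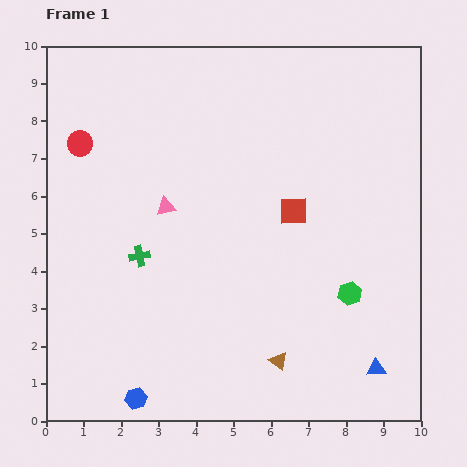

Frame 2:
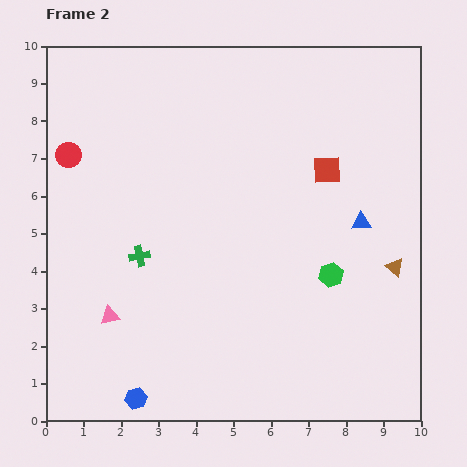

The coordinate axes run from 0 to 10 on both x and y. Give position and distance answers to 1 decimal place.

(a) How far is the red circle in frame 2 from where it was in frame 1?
0.4

The red circle moved from (0.9, 7.4) to (0.6, 7.1), a distance of √(0.3² + 0.3²) ≈ 0.4.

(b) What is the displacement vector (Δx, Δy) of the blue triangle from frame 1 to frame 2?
(-0.4, 3.9)

The blue triangle was at (8.8, 1.4) in frame 1 and (8.4, 5.3) in frame 2.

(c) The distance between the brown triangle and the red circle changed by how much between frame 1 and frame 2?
+1.3

Distance in frame 1: 7.9. Distance in frame 2: 9.2.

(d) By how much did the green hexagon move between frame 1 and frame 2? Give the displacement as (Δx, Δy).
(-0.5, 0.5)

The green hexagon was at (8.1, 3.4) in frame 1 and (7.6, 3.9) in frame 2.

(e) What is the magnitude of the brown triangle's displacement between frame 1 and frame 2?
4.0

The brown triangle moved from (6.2, 1.6) to (9.3, 4.1), a distance of √(3.1² + 2.5²) ≈ 4.0.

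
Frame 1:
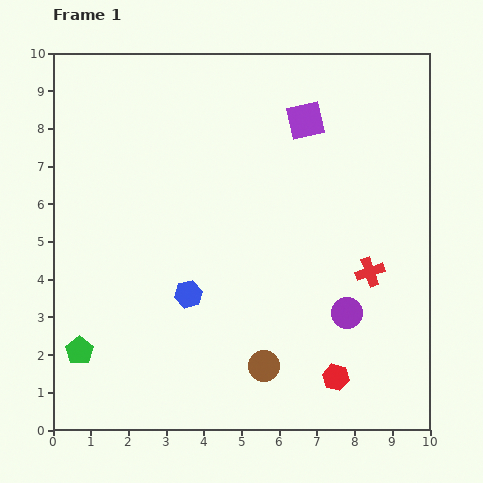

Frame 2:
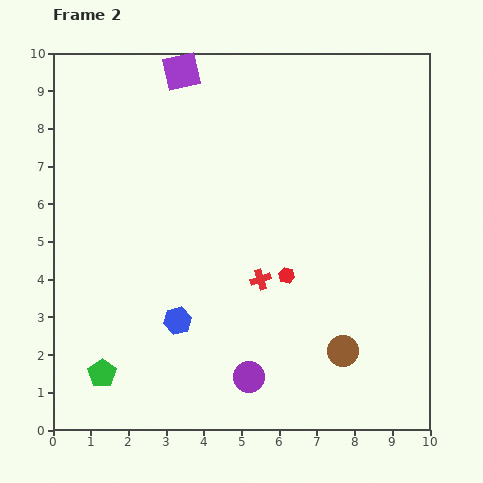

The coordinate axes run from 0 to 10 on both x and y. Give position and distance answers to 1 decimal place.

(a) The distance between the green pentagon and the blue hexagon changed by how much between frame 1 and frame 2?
-0.9

Distance in frame 1: 3.3. Distance in frame 2: 2.4.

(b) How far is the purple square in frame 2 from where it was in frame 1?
3.5

The purple square moved from (6.7, 8.2) to (3.4, 9.5), a distance of √(3.3² + 1.3²) ≈ 3.5.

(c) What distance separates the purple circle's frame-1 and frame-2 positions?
3.1

The purple circle moved from (7.8, 3.1) to (5.2, 1.4), a distance of √(2.6² + 1.7²) ≈ 3.1.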